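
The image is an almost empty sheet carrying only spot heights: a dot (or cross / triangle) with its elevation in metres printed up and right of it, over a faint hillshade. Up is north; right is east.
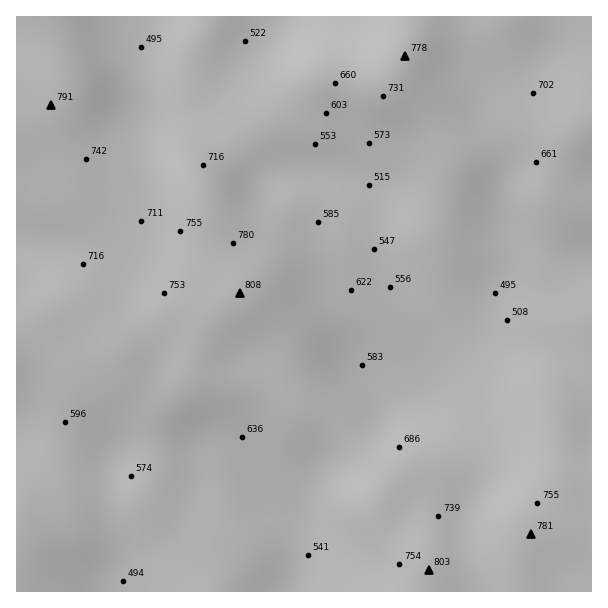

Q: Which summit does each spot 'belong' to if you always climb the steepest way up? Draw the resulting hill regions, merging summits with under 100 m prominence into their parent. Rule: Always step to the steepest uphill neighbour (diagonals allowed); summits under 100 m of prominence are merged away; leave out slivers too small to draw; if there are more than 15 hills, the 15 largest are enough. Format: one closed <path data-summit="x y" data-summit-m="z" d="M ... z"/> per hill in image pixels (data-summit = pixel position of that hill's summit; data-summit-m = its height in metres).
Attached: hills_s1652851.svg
<path data-summit="240 293" data-summit-m="808" d="M275 16l-259 1 0 417 25 14 51 10 14 9 3 42 11 40 1 29 7 14 162 0 5-13 5-22 0-14-6-19 0-11 2-10 10-17 68-70 19-24 50-30 37-31 8-14 0-5-9 6-14 0-24-10-27-20-17-18-15-27-2-43-2-8-7-6-29-12-37-8-7-5-18-38-24-33-9-19 0-12 5-9 20-27z"/><path data-summit="405 56" data-summit-m="778" d="M591 16l-315 0-24 34-5 9 0 12 9 19 24 33 15 33 5 7 9 5 21 2 26 8 15 8 7 6 2 8 2 43 15 27 17 18 27 20 17 8 21 2 9-7 6-17 4-4 17 4 25-2 8-3 27-19 17-9z"/><path data-summit="429 570" data-summit-m="803" d="M489 312l-2 9-7 10-43 36-44 25-19 24-68 70-10 17-2 10 0 11 6 19 0 14-5 22-5 9 1 4 301-1 0-217-16-13-22-13-21-8-17-3-18-7-8-9z"/><path data-summit="17 591" data-summit-m="691" d="M18 434l-2 1 0 156 110 1-5-14-1-29-12-49-2-33-14-9-51-10z"/>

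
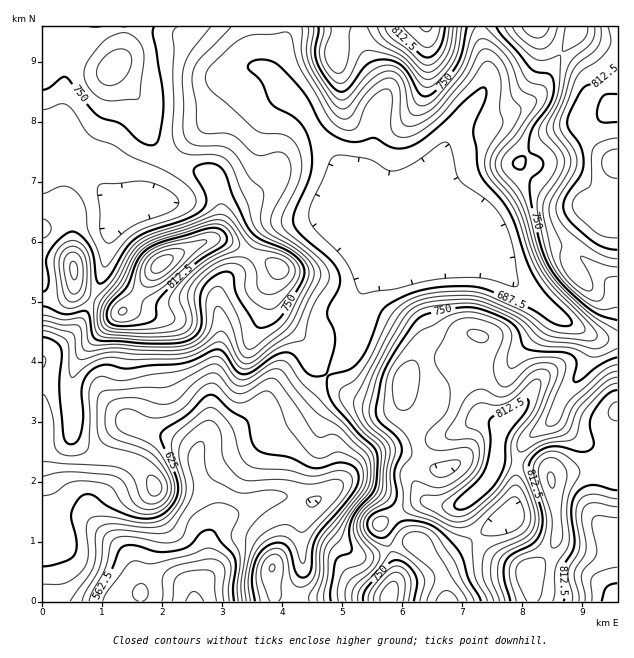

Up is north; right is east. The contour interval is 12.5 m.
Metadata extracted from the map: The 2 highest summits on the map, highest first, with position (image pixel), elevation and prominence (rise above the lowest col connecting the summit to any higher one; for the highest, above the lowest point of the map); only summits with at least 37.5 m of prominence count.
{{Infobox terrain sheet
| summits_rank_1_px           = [161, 264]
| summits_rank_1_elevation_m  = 870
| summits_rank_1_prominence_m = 360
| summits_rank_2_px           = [551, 480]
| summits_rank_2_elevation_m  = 851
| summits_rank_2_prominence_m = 150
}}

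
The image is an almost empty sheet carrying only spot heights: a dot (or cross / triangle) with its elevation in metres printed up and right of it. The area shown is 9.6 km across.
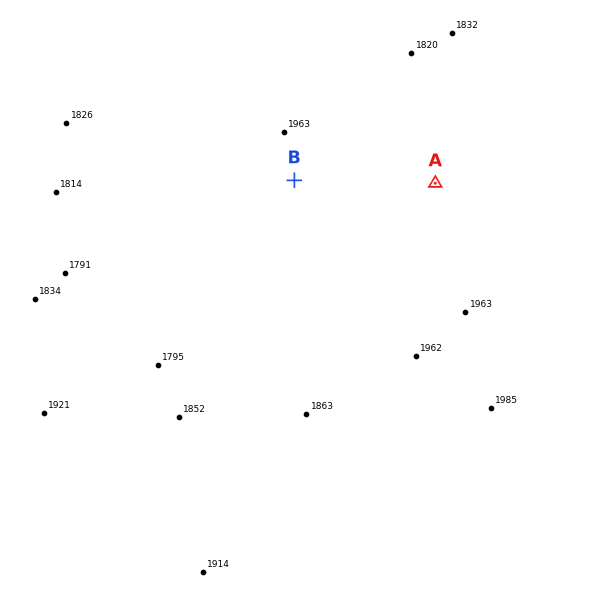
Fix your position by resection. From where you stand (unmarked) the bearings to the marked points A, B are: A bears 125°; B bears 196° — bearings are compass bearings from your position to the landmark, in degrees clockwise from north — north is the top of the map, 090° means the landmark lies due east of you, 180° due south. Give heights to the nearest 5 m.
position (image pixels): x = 317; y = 101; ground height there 1895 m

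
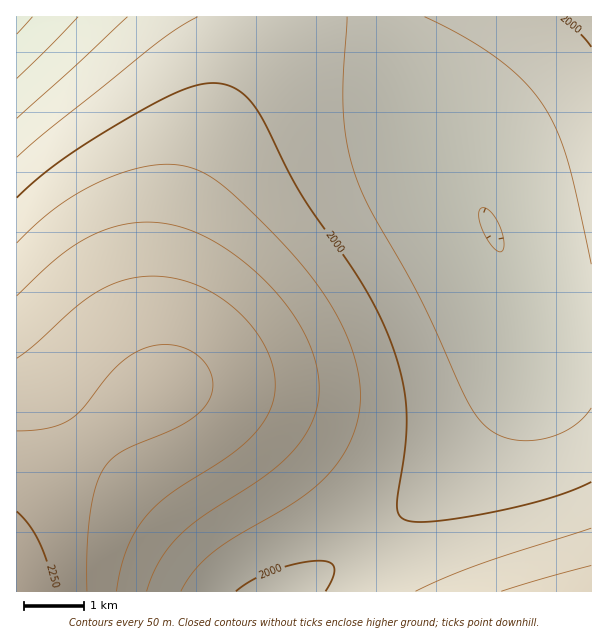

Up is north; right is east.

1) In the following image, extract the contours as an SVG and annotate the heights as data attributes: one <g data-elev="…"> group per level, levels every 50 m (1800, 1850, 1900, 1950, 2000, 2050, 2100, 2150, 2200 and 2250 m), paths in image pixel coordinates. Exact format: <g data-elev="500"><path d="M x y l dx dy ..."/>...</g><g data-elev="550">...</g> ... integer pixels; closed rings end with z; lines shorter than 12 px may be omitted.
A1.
<g data-elev="1800"><path d="M32 17l-15 17"/></g><g data-elev="1850"><path d="M78 17l-61 61"/></g><g data-elev="1900"><path d="M498 251l-9-9-7-14-3-13 0-5 3-2 4 0 6 5 9 17 3 16-2 5z"/><path d="M127 17l-110 101"/></g><g data-elev="1950"><path d="M591 408l-10 12-15 11-18 7-20 3-16-2-16-5-13-10-10-13-12-23-38-83-54-98-16-37-7-30-3-32 0-31 4-60"/><path d="M198 17l-21 11-22 17-108 86-30 26"/><path d="M425 17l39 20 34 22 24 21 20 24 14 24 11 30 9 34 15 72"/></g><g data-elev="2000"><path d="M236 591l18-12 20-9 25-7 21-2 10 2 4 6-1 9-7 13"/><path d="M591 482l-21 9-26 9-68 15-54 7-14-1-8-5-3-6 0-9 8-55 1-36-4-33-12-38-13-28-16-29-64-94-38-75-12-15-13-10-13-4-17 0-18 5-24 10-45 25-45 29-30 22-25 23"/><path d="M559 17l19 15 13 15"/></g><g data-elev="2050"><path d="M181 591l12-19 17-18 22-15 52-30 22-15 21-19 16-20 7-14 6-15 3-15 1-15-1-16-3-17-12-34-12-23-15-22-18-23-23-25-54-51-18-12-16-6-18-3-21 2-23 5-24 10-22 11-23 15-19 16-21 20"/><path d="M591 528l-111 36-34 13-30 14"/></g><g data-elev="2100"><path d="M147 591l5-15 7-15 9-13 12-13 23-19 69-45 18-16 14-18 11-21 4-23-2-25-8-26-11-21-14-19-17-19-19-18-21-16-21-12-21-9-20-4-18-2-19 2-18 4-18 7-17 10-16 12-42 39"/><path d="M591 565l-90 26"/></g><g data-elev="2150"><path d="M116 591l5-22 6-21 9-18 11-15 24-22 67-44 15-14 12-15 7-15 3-16-1-18-6-18-8-15-11-15-14-14-16-12-16-9-17-7-18-4-18-1-15 2-13 3-27 12-20 14-39 37-19 14"/></g><g data-elev="2200"><path d="M87 591l0-39 3-34 5-27 7-20 8-10 11-9 55-24 23-15 8-9 5-11 1-12-3-10-10-14-15-9-18-3-20 2-15 7-14 11-12 13-23 30-14 12-10 5-12 3-30 3"/></g><g data-elev="2250"><path d="M55 591l-8-28-8-21-10-17-12-14"/></g>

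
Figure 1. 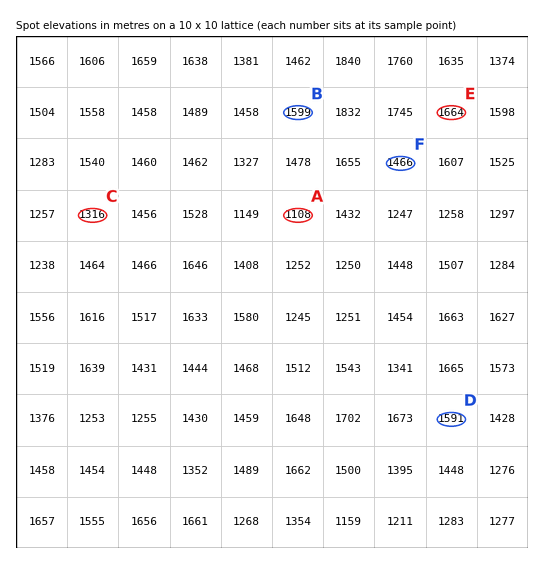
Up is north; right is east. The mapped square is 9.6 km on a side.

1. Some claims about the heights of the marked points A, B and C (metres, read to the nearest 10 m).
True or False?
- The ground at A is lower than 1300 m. True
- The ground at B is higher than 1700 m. False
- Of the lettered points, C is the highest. False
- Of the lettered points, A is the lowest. True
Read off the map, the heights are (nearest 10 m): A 1110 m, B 1600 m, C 1320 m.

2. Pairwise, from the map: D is lower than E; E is higher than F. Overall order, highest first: E D F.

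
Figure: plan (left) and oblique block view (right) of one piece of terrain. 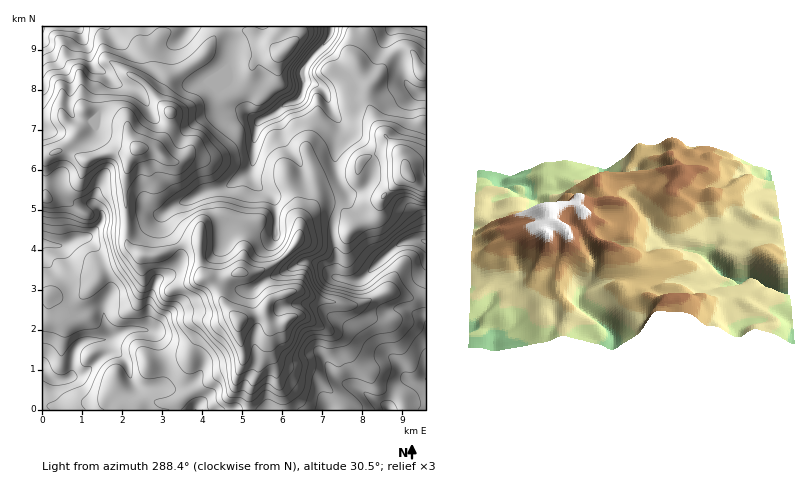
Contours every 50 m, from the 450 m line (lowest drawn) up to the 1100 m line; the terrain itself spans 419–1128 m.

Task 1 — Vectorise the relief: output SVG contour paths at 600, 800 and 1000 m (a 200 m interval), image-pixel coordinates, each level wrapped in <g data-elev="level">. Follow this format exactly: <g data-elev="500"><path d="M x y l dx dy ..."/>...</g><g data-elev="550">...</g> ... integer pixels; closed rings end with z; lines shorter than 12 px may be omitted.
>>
<g data-elev="600"><path d="M362 410l1-4-3-4-16-14-2-4 0-2 6-3 6-1 16 5 4-1 6-12-6-12 2-10 6-4 14-2 4-3 14-15-1-12 13-5"/><path d="M42 304l4 4 4 1 10-6 3-5-2-6-5-5-6-1-8 2"/><path d="M426 289l-8-4-4-4-2-5-1-16-1-3-4-1-8 2-28 24-8 4-6 0-18-4-4-2-2-4 2-2 12 2 9-2 19-23 35-27 13-7 4-1"/><path d="M42 223l12 3 16-1 14 3 14 0 2 20-2 3-10 2-4 5-4 18 0 22 4 1 6-1 18-15 4-1 5 4 2 4 0 24 1 3 4 2 12 0 14-3 11 6 4 6 0 8-5 4-6 1-16-2-4 2-3 3-2 6 4 14-1 14-2 0-7-10-5-4-6 1-6 5-4 8-4 20 1 8 5 4"/><path d="M426 101l-8-1-4-2-8-10-2-6 2-2 10 6 10 1"/><path d="M426 49l-10-7-10-2-8 1-12 6-4 1-4-4-3-12-4-6"/><path d="M111 27l-3 3-8-1-2 2-4 6-1 11-3 4-18-1-10-6-6 15-8 3-6 4"/><path d="M350 26l-2 2-5 10-9 14-12 10-6 8 1 6 8 8 4 6 2 6-1 6-4-1-6-7-5 0-9 14-6 3-10 3-10 7-14 6-5 5-5 10-2 1-6-23 0-4 2-3 14-4 16-12 10-7 2-4-2-12 1-4 25-32 2-12"/></g><g data-elev="800"><path d="M42 202l8 1 2-3-4-9-4-1-2 2"/><path d="M42 174l4 2 12-8 7 0 4 3 3 15 2 4 6 1 6-3 8-11 5-5 5-3 5 0 7 47 0 28 4 12 14 22 8 8 4-1 6-7 4-3 4 0 3 1 0 4-3 10 1 8 5 3 10 1 4 2 4 8-1 8 2 4 15 11 16 17 3 8 1 10 4 10 3 14 3 3 10 1 8 4 2 0 16-12 14 6 8-1 8-11 4-7 2-11-3-12 7-14 8-5 18 0 2-5-7-12 1-4 4-2 18-2 8-4-2-4-9-4-25-7-7-7-5-16-4-2-9-2 0-2 3-2 16-6 4-4 2-4-2-36-2-7-2-3-20-3-10 8-4 5-2 6 0 20-2 4-2 1-4-5 0-20-3-6-5-2-18 0-20-6-10 0-38 12-14 8-4 0-4-2-3-6 1-3 15-13 27-19 18-7 7-8 1-6-2-6-16-18-15-8-1-4 1-12-3-4-12-8-14-5-23-19-7-2-3 2 2 2 11 7 5 5 4 10-1 8-2-1-10-6-8-3-34-2-12-9-12 11-8-7-9 15-2 10 0 6 6 10 0 4-5 3-10 3"/><path d="M356 174l4-1 12-17-8-1-6 3-3 6z"/><path d="M426 140l-26-6-12-8-6 0-5 2-2 6 1 12-1 8 5 9 1 15-10 22 3 6 6 5 4-2 10-13 6-2 8-1 18 7"/></g><g data-elev="1000"><path d="M241 364l3 1 4-3 6-18 10 7 6 1 18-12 6-14 11-8-1-6-11-6-2-2 3-4 10-6 1-4-3-5-4-1-26 2-6 3-10 9-8 0-10-4-3-4 1-2 18-8 9-8 1-4-10-2-12-6-22 9-20-2-6 7 0 8 3 2 9 4 5 4 6 20 2 12 13 18z"/><path d="M133 154l11 0 4-4 0-4-8-4-8 0-2 6z"/></g>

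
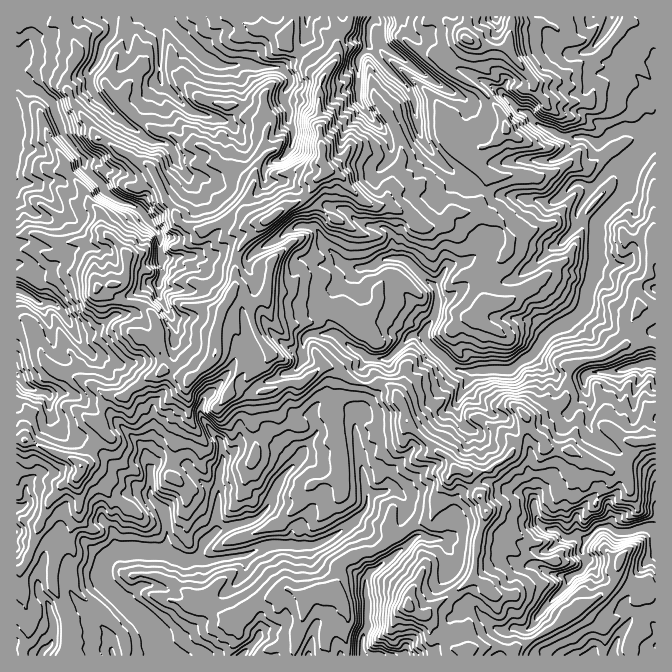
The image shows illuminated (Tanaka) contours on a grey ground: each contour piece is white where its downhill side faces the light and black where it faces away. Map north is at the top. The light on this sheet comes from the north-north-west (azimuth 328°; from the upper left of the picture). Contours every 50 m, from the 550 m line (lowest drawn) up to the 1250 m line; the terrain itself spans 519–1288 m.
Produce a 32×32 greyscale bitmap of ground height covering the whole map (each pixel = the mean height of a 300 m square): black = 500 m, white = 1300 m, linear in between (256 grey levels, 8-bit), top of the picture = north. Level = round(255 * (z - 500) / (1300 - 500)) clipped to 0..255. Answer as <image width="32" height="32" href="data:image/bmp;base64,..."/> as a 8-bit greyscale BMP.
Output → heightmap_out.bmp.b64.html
<image width="32" height="32" href="data:image/bmp;base64,Qk02CAAAAAAAADYEAAAoAAAAIAAAACAAAAABAAgAAAAAAAAEAAATCwAAEwsAAAABAAAAAAAAAAAAAAEBAQACAgIAAwMDAAQEBAAFBQUABgYGAAcHBwAICAgACQkJAAoKCgALCwsADAwMAA0NDQAODg4ADw8PABAQEAAREREAEhISABMTEwAUFBQAFRUVABYWFgAXFxcAGBgYABkZGQAaGhoAGxsbABwcHAAdHR0AHh4eAB8fHwAgICAAISEhACIiIgAjIyMAJCQkACUlJQAmJiYAJycnACgoKAApKSkAKioqACsrKwAsLCwALS0tAC4uLgAvLy8AMDAwADExMQAyMjIAMzMzADQ0NAA1NTUANjY2ADc3NwA4ODgAOTk5ADo6OgA7OzsAPDw8AD09PQA+Pj4APz8/AEBAQABBQUEAQkJCAENDQwBEREQARUVFAEZGRgBHR0cASEhIAElJSQBKSkoAS0tLAExMTABNTU0ATk5OAE9PTwBQUFAAUVFRAFJSUgBTU1MAVFRUAFVVVQBWVlYAV1dXAFhYWABZWVkAWlpaAFtbWwBcXFwAXV1dAF5eXgBfX18AYGBgAGFhYQBiYmIAY2NjAGRkZABlZWUAZmZmAGdnZwBoaGgAaWlpAGpqagBra2sAbGxsAG1tbQBubm4Ab29vAHBwcABxcXEAcnJyAHNzcwB0dHQAdXV1AHZ2dgB3d3cAeHh4AHl5eQB6enoAe3t7AHx8fAB9fX0Afn5+AH9/fwCAgIAAgYGBAIKCggCDg4MAhISEAIWFhQCGhoYAh4eHAIiIiACJiYkAioqKAIuLiwCMjIwAjY2NAI6OjgCPj48AkJCQAJGRkQCSkpIAk5OTAJSUlACVlZUAlpaWAJeXlwCYmJgAmZmZAJqamgCbm5sAnJycAJ2dnQCenp4An5+fAKCgoAChoaEAoqKiAKOjowCkpKQApaWlAKampgCnp6cAqKioAKmpqQCqqqoAq6urAKysrACtra0Arq6uAK+vrwCwsLAAsbGxALKysgCzs7MAtLS0ALW1tQC2trYAt7e3ALi4uAC5ubkAurq6ALu7uwC8vLwAvb29AL6+vgC/v78AwMDAAMHBwQDCwsIAw8PDAMTExADFxcUAxsbGAMfHxwDIyMgAycnJAMrKygDLy8sAzMzMAM3NzQDOzs4Az8/PANDQ0ADR0dEA0tLSANPT0wDU1NQA1dXVANbW1gDX19cA2NjYANnZ2QDa2toA29vbANzc3ADd3d0A3t7eAN/f3wDg4OAA4eHhAOLi4gDj4+MA5OTkAOXl5QDm5uYA5+fnAOjo6ADp6ekA6urqAOvr6wDs7OwA7e3tAO7u7gDv7+8A8PDwAPHx8QDy8vIA8/PzAPT09AD19fUA9vb2APf39wD4+PgA+fn5APr6+gD7+/sA/Pz8AP39/QD+/v4A////ACQWNi4aIAwJFSU7M0ZaU19RH0lTgpehj4BxVD8rJzAsNSI1LCMaCBAnPlNPQlllZmUncYyglpN9bVpkaFBDMjU+KTcsHQkVMEFKS1VbZXRwbitrt6uYiI2Nc0dpb1I8P0E4NyAJGCU0ODw8O1Voa3RmLmScmImao457WjNXYE1ITD88HwkaHxoQFSEhOEZBVmNGRXOTeIyOdmVWQyRWXidGR0cqEwsNDRoRJSMdICEsTVxdVG5shJB1aE81G0hKIkVaUUwsMTgdMhwbKDtAPj0sQWFjbnR/m3xdMTAqGR0UOmZiZUpUNCNKMjBBKkZRV1M4Vlh1go6uhFhaZV9OWkRJZISAZ00uUFg9NlpBPV1fYEBIV3Shp6N/aGx9gHyATWBpi5xzXzpRUU87al47SFxgSl5wibCzpqCHhYqTjoZeioV/hIZuSVplZkZiZlFHXl9UcImem36BoZqgl4d9iYiEZ22KkXdsdIhodm9uZ15hXVt1o4xwX3iNpo95dIF6fGtWcIOVoIiUqY6tko18aGdhX4Gec1NMZIuafG9jb2RvOlBqiJSlsbXUp7S1qZ6VdXd5ioppRyc8R1hcZE5XTExIcHNzc4isy9Hfw8XEn4uSe15Wb1MkHhYUGjVeUUMuI1lnZ117o76+vdvYy8yfe3lcY15CKDtLUlYmGDlDVFxOYVdNZouxv7Cw09vPvqN+anN4ZkcnVmxyYzwWDR47WVVENE+SramwkLbG39PMnYF2dnFtW0JFa3VtVT8iDDRUXTtWca7LvId1mafL0c+hhXFmaG5kQklga2RjXD4OHUZOVmZ5oLG9j1yClbjAzaGAbVtSU0dOTV9salJSShYSLUxhcXqJobGHW4qcscSrrItqdXdgX3JqamdwYz0yGxU7T1hbYniYdkRtn6y4096jhZCfinyJkYR2b25jUSwVEzVFN0lXb103R4mJhJu+0N7DsKi2qJaDfHpyX0UvJhYOEy8iOFRPKGN6iGtyg6OiudrXzp+VjH5vam5hV0sfERQJJCFAURxAbIltXnmDi42XzO/Fj4GBbWFxc2RWRz0pEQcUFjgnOm5uUk9seXBshWmf47WWdnVVc319d2xNJxoSEAcVLxtfUjdHUVhMTGN7VJXHi2doXlN4dHeGTzA6JhYOCRcYM0YrQzcyMEpZXW5DeZ1oSXBJVm5odl1Jd19CLx8VCx5GJTs/KRs8OzY7XTppkFNMUTNPVnRxYIh6WD8yJBwPJD0lJy8vHikUFBwrN2eHUjcnMlmBhYeJjF1LOy4mHxAiOTUVIiMXEBUvOUdgVWleGyNceYyuo6FvTkMzLyskIyo2KhMVDwwVKztNVFxKXmEeKmN8kKiMi2lPSDQhMSs="/>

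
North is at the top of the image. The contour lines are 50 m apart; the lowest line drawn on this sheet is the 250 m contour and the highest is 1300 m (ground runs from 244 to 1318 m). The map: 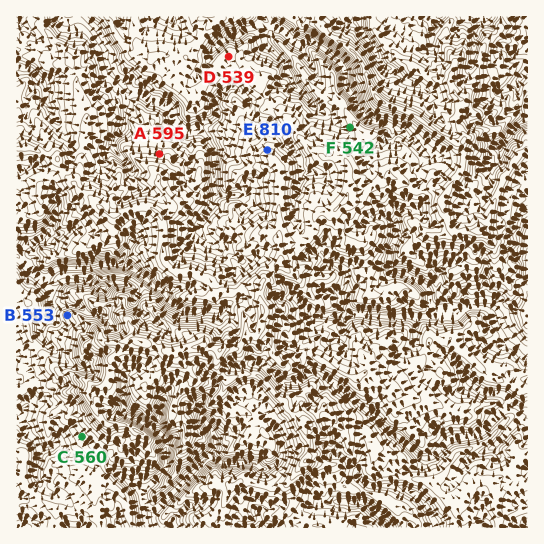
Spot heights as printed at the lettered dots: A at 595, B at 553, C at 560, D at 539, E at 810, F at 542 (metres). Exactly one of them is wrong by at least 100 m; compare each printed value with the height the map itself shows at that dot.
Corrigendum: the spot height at F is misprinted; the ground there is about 717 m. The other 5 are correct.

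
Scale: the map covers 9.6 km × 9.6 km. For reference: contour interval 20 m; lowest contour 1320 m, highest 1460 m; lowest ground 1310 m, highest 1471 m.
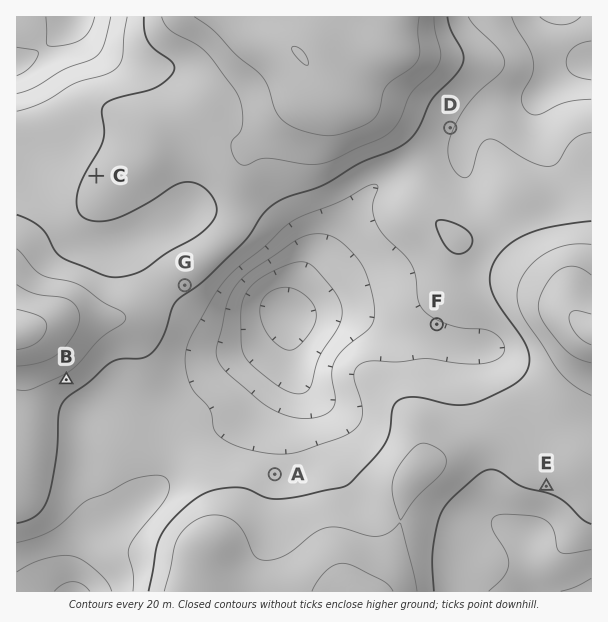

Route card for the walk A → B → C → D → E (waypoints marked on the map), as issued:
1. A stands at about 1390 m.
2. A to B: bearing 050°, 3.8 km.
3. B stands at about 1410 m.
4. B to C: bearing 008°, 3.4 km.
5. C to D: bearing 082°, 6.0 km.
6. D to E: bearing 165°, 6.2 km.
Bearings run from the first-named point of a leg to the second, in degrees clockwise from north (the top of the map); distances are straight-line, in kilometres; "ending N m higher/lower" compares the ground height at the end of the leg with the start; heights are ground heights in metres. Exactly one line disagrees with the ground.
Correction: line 2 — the bearing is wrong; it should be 294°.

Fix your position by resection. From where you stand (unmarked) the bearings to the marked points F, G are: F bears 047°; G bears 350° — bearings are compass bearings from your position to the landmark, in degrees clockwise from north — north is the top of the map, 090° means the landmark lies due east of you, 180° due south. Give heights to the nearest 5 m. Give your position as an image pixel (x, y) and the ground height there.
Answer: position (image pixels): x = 226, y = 521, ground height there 1425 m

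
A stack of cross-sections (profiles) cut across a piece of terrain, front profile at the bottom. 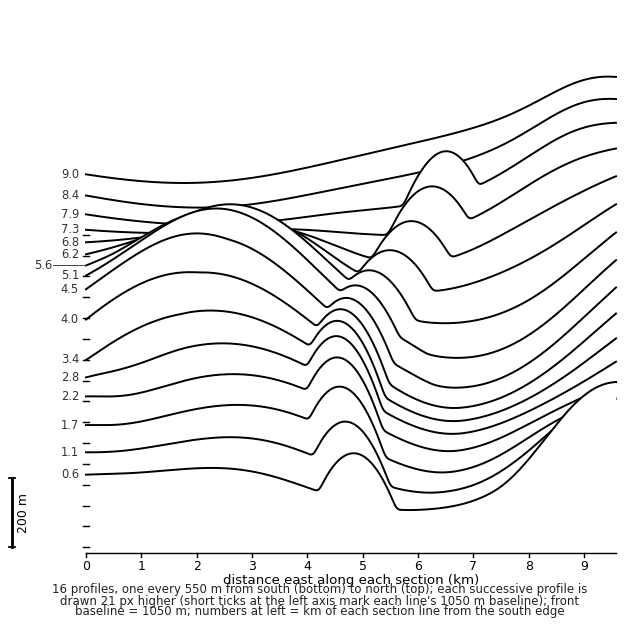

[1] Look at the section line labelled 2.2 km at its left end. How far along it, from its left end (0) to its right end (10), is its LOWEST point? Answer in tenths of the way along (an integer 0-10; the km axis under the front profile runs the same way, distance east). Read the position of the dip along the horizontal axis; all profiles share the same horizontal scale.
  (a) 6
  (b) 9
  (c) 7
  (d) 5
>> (c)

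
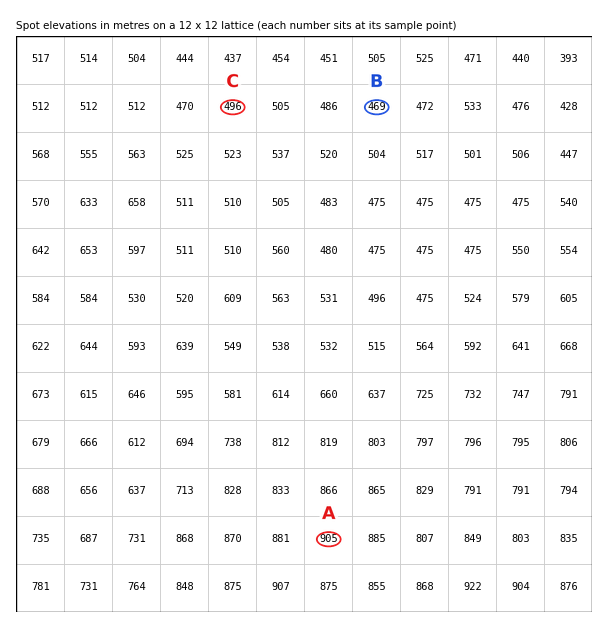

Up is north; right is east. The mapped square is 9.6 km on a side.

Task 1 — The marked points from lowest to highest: B C A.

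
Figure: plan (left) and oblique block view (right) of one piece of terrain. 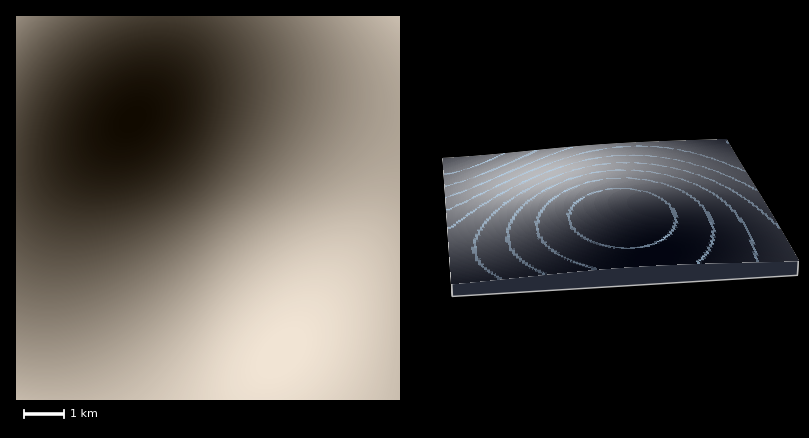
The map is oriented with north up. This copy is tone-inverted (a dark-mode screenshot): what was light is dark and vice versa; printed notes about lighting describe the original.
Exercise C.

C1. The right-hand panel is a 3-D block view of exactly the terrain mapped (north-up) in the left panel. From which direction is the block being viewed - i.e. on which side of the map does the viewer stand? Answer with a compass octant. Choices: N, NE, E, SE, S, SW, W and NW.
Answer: S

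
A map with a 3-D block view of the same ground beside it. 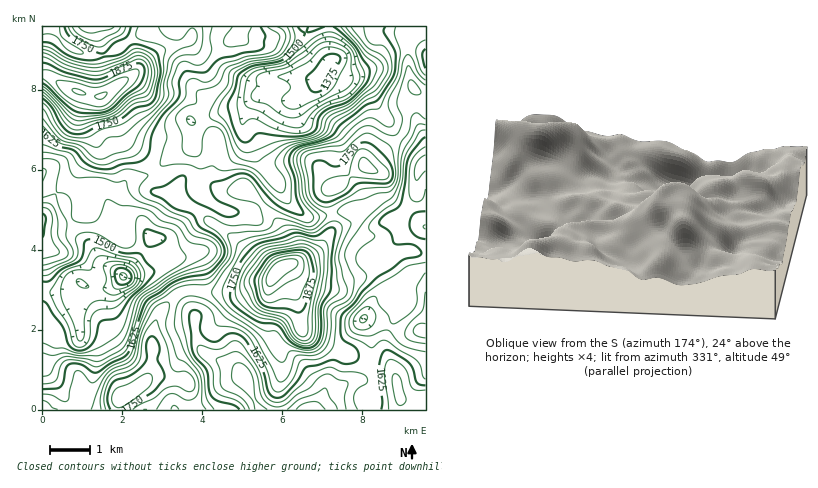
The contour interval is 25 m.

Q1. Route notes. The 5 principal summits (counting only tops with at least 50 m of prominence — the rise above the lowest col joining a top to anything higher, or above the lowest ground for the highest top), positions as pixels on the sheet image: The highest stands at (276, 272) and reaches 1974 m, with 631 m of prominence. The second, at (102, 96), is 1953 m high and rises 352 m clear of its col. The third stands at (366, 166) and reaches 1808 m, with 103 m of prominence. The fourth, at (124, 398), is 1797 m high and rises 110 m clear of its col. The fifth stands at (398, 386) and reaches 1680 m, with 72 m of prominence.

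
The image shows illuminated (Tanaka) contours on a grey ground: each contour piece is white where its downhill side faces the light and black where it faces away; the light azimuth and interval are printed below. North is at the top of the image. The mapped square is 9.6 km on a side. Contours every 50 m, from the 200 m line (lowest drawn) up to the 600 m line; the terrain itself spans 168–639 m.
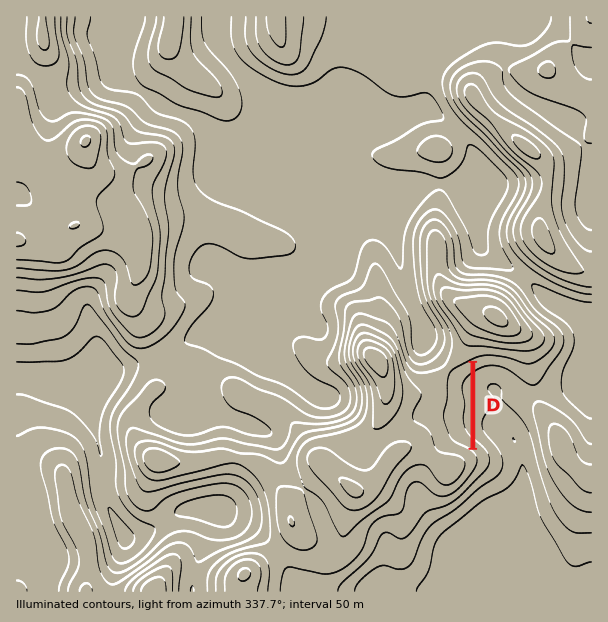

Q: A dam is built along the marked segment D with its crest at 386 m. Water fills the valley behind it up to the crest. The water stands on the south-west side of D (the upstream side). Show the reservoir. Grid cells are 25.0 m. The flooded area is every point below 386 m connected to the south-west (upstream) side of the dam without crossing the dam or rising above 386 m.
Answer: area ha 37.5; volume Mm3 9.33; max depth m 58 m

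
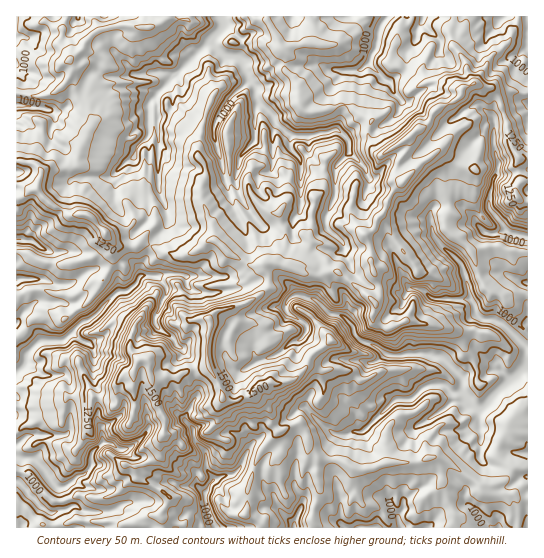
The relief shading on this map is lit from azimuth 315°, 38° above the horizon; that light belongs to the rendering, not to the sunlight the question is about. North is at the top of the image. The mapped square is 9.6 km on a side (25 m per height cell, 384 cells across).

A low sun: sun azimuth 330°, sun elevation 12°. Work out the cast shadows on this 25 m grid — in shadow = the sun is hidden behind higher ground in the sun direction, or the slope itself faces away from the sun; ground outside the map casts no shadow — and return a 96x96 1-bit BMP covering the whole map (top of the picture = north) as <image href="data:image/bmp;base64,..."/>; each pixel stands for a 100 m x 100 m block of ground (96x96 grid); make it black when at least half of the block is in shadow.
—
<image width="96" height="96" href="data:image/bmp;base64,Qk2+BAAAAAAAAD4AAAAoAAAAYAAAAGAAAAABAAEAAAAAAIAEAAATCwAAEwsAAAIAAAAAAAAA////AAAAAAAAf4Ac//h8D/4cAGEAAAAJf/gcH/scAGEBAMAD/AA8e/EIAGED5/AP/An86TOAAuAF///H/AfcaQaAE8AAEH/j/ACeYB6AEYAQAB/j/AGOAD/AEAAAQe/P/AOeAH/wAAAA+bc//oe6AP/AAACAfBz//+e6AP/gAAEAfg3///+aAD/gAAMBP4D///+YcAfsAAAYn8A////8AAAEAAB4H4Of////AAAAAAA4H7+f////8AAAAAMID/8e/////AAAAADAB/+f/////gAAAAD/x//H/////8AAAAB/w8fP5////+Hh+AAAQ+fP//////B8GAAAY/PH//////h+AAAAY3vPx/////wfAAAAYzufw/////8PgAAAAxmf4//////n4cAAABuf4A/////w+eAAABs94Af/////+eAAABMd8AP/////+eAAAAMB8AAP////+GADgAMAwAAH/x///QQDwANgA+AD30H//I7AAAFwB/gB//P/+G7oBAA8D5+B////+P7wAAAADwfA////+fbwAAAADwHgfB//8fD//gABjwD8GP///OF//4JHjwA8Af//9Mc/+4Puz0AcA///4A49/AP8xwCCB7n/AD8cfwHgZ/hGBxxgAH+AP4DgA/9+Px4AHP/AH8DgA//8f58wPf/AB+BwAH/x/8+T/OExg/AwAA///8+H/GEQAf4wAAP/7gfP+UAAAf8QPwH/zgf/+AAAAP8AAAA/3g//+AH+8H/x4AB/2B//OAP8+H///wD4AA/IeAf8Pj//94DAAAdAeAUADz//+YAAAAEAOAAAAD+b+AAAAAIAcAAGgP+AOAAAAAAB8AAf//mAGAAAMAQD8AB+f/AACAAAABwH4AH8fnAAAAAABDwPAE/4/gAgAAAAiB//Af/8/gIAAAAAYA//D///fgEAAAAw4A//H3//mAAAAAA44Af/Bv//AAAAAAA88Af/n//4AAAAAAAc8AP///9wAAAAAAAI8YP/88IwAAAAAAAIcMP/48AHAAAgAAAIMMH/48EPAAAgAAAMEMB/4eEH+MAgAMAMEAB/4eBH/+AgAM8MGBg/4eDgAHggBMcIOBwP4OMAAHwgBOAAPA7H4OMAAD4gAOAAHA9j4eAAAB4gBPEADgP58eAAAB8gDPkABgH+cMAAAA+AHHkD5gB+fMAAAB2AHDkP/gA/PsAAAA6AHDgf/xAP38ACAAOAHDg//xwHx+AAAA2ADngP/B4D/+ADgA+AD3gH+AcD/+B/wAeADzggCAMB/8D/wAfAB7GAAAAAf8H/wAPgB5AAAABgH8cBwAfwA8AAAAAwD+QAQA/4AeAAAAAYD+AAIAf+AGGAAAAAABAAvHn/AAOABgcAAIAAnH//wAMAP8MAAMAAhAf/xAAG/+AAAOEAAAv/5DAf/+AAAHwACBv//vwD/+ACAD4AAAD//+wH//ACAB8AAAB//OAAAPAAAg8AAAD//AAAAfAAAAd4AAH//DgAAPgAAAc8AAD//BwAADgwAAMAIAAPeCgAADgwAAAAIAAAACAAADgQAAA="/>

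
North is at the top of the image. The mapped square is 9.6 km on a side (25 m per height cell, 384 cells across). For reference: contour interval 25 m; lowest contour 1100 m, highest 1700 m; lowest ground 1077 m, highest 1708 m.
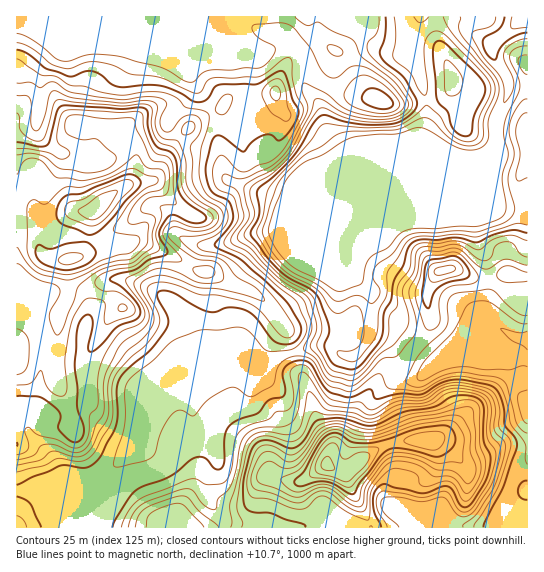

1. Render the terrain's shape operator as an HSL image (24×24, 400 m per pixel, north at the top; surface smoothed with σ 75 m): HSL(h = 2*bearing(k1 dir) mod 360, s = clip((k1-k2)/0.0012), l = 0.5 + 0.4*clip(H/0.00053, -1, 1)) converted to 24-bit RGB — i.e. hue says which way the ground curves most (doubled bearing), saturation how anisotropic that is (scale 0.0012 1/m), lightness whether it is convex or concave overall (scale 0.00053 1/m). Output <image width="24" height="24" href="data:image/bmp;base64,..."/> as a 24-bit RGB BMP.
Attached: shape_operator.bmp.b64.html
<image width="24" height="24" href="data:image/bmp;base64,Qk32BgAAAAAAADYAAAAoAAAAGAAAABgAAAABABgAAAAAAMAGAAATCwAAEwsAAAAAAAAAAAAAsn6Hc16MgnKEdXqANG+MipzDwqTSoMO1daq6ah+BvHM8h4tLfV44bJkucUhJczUVcP9dSR2DkkU2hGhHuQ8CgtEAJ11cg3JhloZTdWF7gH9/eXCEXZuXKJtMVJxFzoaApzyKMDam7UWuwk5GuVGx5tRVIRIbx/+SguEOLwcq1GogX6kgGbWk+vTOD1piXFvAeoQyTno1YlorVJs0VJFta4V1aHhabH1GrYVbJi5OWTGo8tnaYLb7+Kz/0sz/zef+2l5oCFJhjiwv20FHIOPd9PPXOmOyEoR7n8Dgki2c0opjOONpN3hwZ3tuempudIxskZlyRjRzJ5el5vLZOVmxFRR3+N7TNZri/cz/pjD/S0nXqOjLa9mqas9e2YDhFz6cnzaXiGnX1u/q04HEOZOQUWZ/aHqDlZyFfGR6VnuNJMqYr9pRbSQ9F0pM0/rJn4TcKj6Gznbv29L55NX23bXj0rN8IGlJJyCPgFFXbmZIls5YymZkTJvIQEB7c4F/g5Rua2eIfJKEUIdVhHVHa0SJjNVFANELqV4vGioMTapJdcKktDiE4GuB89jeYmPHJhhRWJaHcJO6asWY0NGGdjNMPVJnf4B/f4B9cYB2dYlsioNrSXlYbS1e0/3AH567NzKH7naWFXULGjEFHY5swubB2YSZ+zSqkyKYf7WxRMSjpEhzvY9quU95M2pZR35ZfYB/f4B/foB9gH57anZ/G9fV5vjTKiFkEycq2TBG3X2yyolLAzAIWnMGYkgXhUIrsalxtIGnszqIPbRnyVt/o3NeoWeBQoxyTnhjdn9uf4B0fnJ0kURgzNEZUKAAQhAhjIVHB0s30mxD3oObsm9NN3RHbnxddoxtnalTn0hixlCRr8hEM0F76HGMdcttUK3bTEWkhmNwhIxnblRrhFV60/HYxrbYHS+7nHa4GiZzw8lxgTJa7OC4S2mpYn9/dkZKyG04gHN2SpZ+4YKCLF6Hl+LW1fbvZA13bS5MlHlKgGJGiEdpmPTLkNfRu6bQKSaghWa6PiKZsz1nuFOl5fCUYTxQaVJLUk6Rk8eocy8+cl8juL4SLH8QUnQBSCgAMxQegEOAo4vbhOzulenyquTOVa7CpjBachM9VWQ6mDhwNqisiVfG/7q6MJjLV8/zdF3VdrHQRSHEvNDx4Nf0zKbwilLc0dmeK4iwh/n/bOb1wqDjiqbDf7leMg4eYiclgHJwanV/S7CkUk6pM0yi0Pvu69L5SQm8q8c5eb1EJnLGdZhTfHMuqXQcO8zR68LtTf+rLwQINiUAQGgAI0kBbFEYXChfgH9/gH9/foB/W4NdKWtZW/OZQq5E0KZpbROrx7Xhr4HRNrm5kkSx0Gva8b7RL60qEmsk/1eUHQDQzu392NL5kYbcOGq7Lk5rf3+Af3+Af4B/f39/aoJtXXssXWEeXWUXTVggMEEV054WUo+qN3aIftK5rYXk/8zyrTPQNYsaS/+eTIk4mDlM0TAylzIrIlZofH+Af39/f4CAf3+Af4B/f39/f4B/f4B/f4B/SDVs1M1yZ1e2XNC6SZxNH10fsHcn/rHd28X1vVu9aHRJNBYu6j4q2HU/DmIWJWA+d4B0f4B/gIB/gIB/gIB/f4B/f4B/f4B/LDqF376vfMrf1g+BdEYpd2tEQXoyweBOLcWX6VyYmUdoOSZvmbyTzYXV9s3YEFtwPI1CSndJen9vf4B3f4B9gGtrdzQdXpwVIEVe4dBaW3Ieghl61bGucZWvhZutteCGGFc+yA9325aiNTmHdJ+LjWSO9cavHXKQgTiKdSkbTEMGRFoAF1gPcCdm26ni1fXhAAhP2eS9p164FmaM1fbqoKbvlajv+NL58kD/EMKh4FLDy2m/X3yFjkt9ueii2n3yOglmtpHf08z01eT2WK7/HjKggtNz5Kl8ACcz0NySrG2kS+zPX4gxc2ocSEoVUGcfym5Eq2C5Widooc6/o4bWamTl8vXWYQ5eUZrkhaHMr+DaxefThhafaCebpL+Q29e5Fj/tvLwAc7GCRKtqejJ9vJOqjX2pXYNojYBJdz84Q39LeI02dXk5KlUx+oFgPEqqWFOGQqFQhthyfjcydBtqUk2kod2knuC3RABH2OV5sYdvcC9BZXNIdYI4f2tEf2pZgHdtgH19hH14doZ3gXVudWJGg7w6bHata3CyisCRkFYsa3lCOkR2i9WqldWLgS4hAxYyxeDPhWBIgHd5gH9/f4B/gH9/f4B/gXyChXeNfI6IgHqAZmuQZ8PGgc5scUeDjZxfh1RczJeNVHqiSWqNkslHnjgr0y+eUs+ZC2IU"/>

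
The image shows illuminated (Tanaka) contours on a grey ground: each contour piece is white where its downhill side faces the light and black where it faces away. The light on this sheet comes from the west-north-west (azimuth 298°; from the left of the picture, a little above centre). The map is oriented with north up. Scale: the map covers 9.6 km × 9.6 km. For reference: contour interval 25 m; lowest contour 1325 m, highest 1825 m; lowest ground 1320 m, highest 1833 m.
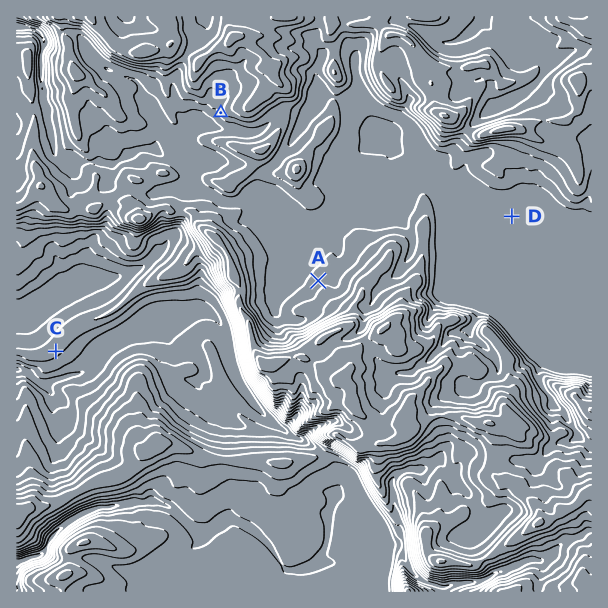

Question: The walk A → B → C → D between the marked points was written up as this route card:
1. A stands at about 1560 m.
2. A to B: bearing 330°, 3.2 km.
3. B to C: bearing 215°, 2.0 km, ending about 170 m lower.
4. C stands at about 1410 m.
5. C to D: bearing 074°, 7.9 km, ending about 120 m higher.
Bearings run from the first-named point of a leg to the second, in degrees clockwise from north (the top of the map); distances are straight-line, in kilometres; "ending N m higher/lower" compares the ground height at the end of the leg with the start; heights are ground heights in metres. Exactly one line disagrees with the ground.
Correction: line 3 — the distance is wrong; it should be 4.8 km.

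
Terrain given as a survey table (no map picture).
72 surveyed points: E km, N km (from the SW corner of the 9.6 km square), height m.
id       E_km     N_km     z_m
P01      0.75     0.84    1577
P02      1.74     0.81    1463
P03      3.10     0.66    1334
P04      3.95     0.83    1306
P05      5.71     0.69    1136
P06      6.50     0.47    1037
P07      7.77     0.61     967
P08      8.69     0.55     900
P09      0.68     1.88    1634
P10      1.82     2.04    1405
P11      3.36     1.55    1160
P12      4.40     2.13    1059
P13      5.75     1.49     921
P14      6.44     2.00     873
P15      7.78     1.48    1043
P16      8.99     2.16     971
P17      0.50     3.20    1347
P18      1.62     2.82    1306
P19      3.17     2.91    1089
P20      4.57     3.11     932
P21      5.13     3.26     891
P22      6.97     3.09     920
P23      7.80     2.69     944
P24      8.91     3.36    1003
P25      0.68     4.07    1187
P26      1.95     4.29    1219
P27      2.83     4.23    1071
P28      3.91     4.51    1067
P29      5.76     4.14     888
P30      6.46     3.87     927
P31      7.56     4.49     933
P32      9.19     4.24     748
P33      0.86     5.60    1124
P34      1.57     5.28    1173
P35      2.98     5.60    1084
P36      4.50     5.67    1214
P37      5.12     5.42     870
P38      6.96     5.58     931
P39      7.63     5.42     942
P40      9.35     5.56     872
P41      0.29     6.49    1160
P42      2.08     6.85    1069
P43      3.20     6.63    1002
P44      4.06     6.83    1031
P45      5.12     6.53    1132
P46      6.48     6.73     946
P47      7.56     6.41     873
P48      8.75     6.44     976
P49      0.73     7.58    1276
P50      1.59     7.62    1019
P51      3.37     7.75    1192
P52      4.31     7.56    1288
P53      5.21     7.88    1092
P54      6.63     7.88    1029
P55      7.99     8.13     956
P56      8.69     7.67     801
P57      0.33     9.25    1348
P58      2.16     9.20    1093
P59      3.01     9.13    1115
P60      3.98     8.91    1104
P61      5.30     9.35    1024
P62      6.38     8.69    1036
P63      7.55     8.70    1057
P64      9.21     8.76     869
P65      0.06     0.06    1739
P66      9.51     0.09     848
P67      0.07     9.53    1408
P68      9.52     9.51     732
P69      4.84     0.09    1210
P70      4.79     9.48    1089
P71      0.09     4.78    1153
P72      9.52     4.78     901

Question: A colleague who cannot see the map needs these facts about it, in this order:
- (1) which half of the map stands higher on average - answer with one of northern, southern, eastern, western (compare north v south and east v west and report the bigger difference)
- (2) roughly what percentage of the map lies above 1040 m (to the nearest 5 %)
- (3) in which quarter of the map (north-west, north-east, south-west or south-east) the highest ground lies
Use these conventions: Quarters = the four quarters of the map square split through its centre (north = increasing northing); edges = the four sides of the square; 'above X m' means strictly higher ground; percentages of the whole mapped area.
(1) On average the western half of the map is the higher ground.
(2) Ground above 1040 m makes up about 55 % of the sheet.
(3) The highest ground is in the south-west quarter.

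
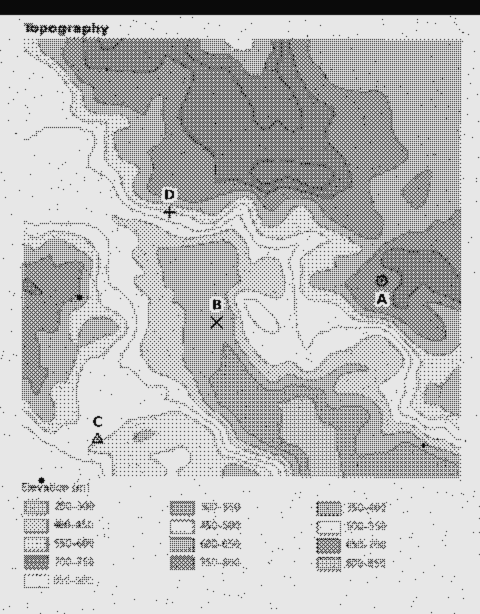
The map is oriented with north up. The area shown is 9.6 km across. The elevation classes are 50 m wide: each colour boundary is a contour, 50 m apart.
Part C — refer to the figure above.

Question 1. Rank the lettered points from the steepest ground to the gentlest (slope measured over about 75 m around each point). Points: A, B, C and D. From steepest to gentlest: D C B A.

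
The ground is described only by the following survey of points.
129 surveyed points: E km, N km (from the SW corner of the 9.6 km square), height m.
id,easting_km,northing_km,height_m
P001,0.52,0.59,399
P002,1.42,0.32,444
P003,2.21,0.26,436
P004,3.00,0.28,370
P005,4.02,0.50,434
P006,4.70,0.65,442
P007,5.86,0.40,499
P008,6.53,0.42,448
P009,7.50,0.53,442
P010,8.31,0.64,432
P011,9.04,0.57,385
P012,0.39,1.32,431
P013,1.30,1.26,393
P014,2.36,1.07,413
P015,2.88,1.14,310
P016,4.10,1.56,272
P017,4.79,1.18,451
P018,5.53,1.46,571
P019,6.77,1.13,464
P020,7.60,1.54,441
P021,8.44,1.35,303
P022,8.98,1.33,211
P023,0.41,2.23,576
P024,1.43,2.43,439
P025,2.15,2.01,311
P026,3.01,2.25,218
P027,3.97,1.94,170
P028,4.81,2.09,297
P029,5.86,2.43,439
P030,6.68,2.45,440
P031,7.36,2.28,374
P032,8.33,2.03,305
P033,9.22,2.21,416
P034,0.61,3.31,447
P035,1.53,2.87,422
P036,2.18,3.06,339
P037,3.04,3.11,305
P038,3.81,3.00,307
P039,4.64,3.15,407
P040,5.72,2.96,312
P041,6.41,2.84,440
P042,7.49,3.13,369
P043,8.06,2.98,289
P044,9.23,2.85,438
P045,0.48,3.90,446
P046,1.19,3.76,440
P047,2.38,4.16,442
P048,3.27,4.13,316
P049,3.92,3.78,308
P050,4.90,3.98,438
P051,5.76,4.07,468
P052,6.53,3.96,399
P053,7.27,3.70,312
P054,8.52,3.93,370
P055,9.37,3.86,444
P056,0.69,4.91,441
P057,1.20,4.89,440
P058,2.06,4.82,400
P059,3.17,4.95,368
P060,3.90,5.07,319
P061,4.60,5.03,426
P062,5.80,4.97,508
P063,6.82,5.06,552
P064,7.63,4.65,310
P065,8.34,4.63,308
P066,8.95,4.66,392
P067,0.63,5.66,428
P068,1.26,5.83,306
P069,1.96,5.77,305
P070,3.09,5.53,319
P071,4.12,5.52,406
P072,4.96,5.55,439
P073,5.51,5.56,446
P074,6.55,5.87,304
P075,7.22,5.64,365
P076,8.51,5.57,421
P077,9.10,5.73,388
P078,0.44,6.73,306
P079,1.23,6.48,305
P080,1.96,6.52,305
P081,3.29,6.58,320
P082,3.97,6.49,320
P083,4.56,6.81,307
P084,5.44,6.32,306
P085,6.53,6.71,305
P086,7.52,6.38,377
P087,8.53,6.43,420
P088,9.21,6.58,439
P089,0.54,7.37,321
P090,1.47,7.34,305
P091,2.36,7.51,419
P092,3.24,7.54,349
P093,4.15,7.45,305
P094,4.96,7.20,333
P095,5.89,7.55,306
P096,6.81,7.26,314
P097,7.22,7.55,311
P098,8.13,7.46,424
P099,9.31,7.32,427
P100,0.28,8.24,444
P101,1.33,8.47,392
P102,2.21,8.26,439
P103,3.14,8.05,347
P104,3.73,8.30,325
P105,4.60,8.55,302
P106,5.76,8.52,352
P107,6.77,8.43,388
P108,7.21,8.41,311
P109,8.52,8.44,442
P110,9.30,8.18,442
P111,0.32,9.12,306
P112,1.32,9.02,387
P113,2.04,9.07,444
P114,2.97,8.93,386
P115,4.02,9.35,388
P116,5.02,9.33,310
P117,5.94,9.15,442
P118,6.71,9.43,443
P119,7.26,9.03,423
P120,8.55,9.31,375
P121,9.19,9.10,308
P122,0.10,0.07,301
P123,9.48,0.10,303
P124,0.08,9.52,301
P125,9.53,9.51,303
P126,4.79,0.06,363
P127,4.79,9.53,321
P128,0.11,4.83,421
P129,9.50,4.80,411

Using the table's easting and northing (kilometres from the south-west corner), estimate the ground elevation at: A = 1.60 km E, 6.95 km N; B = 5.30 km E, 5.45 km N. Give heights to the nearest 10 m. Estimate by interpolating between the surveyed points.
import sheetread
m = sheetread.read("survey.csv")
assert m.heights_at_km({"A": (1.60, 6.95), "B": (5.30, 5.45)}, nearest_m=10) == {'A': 300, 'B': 450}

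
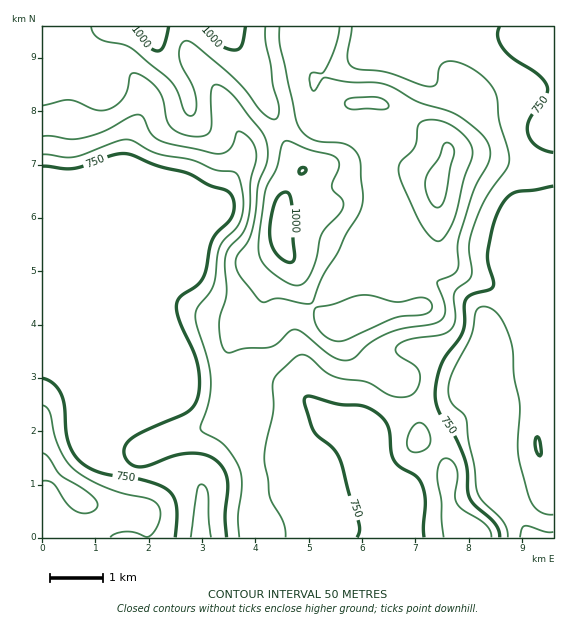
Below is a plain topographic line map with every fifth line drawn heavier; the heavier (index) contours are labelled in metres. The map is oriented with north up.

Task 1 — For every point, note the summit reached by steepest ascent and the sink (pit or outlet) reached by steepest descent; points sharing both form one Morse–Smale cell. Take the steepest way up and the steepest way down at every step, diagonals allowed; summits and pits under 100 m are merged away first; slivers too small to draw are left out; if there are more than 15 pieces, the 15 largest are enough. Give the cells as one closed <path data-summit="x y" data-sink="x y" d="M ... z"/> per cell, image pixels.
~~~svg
<path data-summit="153 27" data-sink="528 537" d="M553 26l-328 1 24 36 38 84 15 22-17 28-4 15-2 21 7 24-19 27-6 31-27 22-4 7-3 13 4 47 11 11 3 6 1 24 8 38 0 28 7 27 293-1z"/><path data-summit="153 27" data-sink="196 537" d="M224 26l-112 0-5 5-5 12-9 29 0 9-18-10-27-1-6 2 0 297 19 11 5 7 15 32 34 34 6 12 4 5 18 4 40 0 8 3 8 7 3 5 0 15-5 34 63 0 1-7-7-20 0-28-8-38-1-24-3-6-11-11-4-47 3-13 4-7 27-22 6-31 19-27-7-24 2-21 4-15 17-28-11-14-42-92z"/><path data-summit="77 497" data-sink="196 537" d="M44 370l-2 1 0 166 154 1 6-34 0-15-3-5-8-7-8-3-40 0-18-4-4-5-6-12-34-34-15-32-5-7z"/><path data-summit="153 27" data-sink="528 537" d="M111 26l-68 0-1 45 33 0 17 8 10-36z"/>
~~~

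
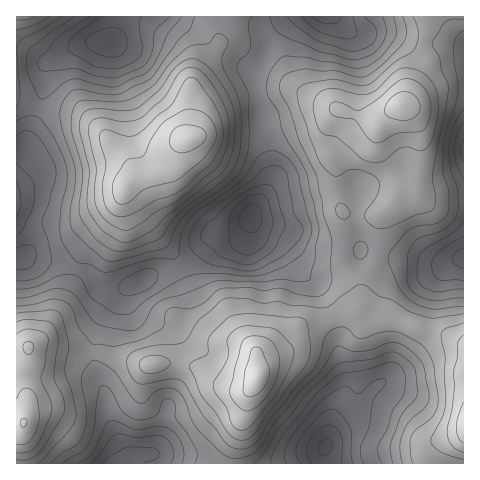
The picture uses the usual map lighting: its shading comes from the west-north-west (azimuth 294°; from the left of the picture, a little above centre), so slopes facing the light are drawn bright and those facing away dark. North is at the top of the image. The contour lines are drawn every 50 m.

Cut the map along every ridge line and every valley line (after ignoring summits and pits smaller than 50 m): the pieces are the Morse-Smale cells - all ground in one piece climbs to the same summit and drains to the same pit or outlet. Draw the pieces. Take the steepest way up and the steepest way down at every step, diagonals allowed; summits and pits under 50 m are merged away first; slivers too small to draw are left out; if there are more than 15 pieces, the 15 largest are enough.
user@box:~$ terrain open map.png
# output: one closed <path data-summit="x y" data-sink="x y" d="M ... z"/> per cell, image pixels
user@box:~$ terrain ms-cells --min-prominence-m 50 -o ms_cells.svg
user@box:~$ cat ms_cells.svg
<path data-summit="400 105" data-sink="250 217" d="M292 88l-34 6 5 33 7 24 3 24-6 17-16 25 7 5 19 4 15 6 21 12 35 2 13 4 17 3 3-12 0-23 3-5 9-9 6-11 12-2 4-4 6-43 0-8-6-17-13-13-5 1-19 14-20-5-21-7z"/><path data-summit="189 138" data-sink="112 43" d="M228 16l-113 0-3 28-14-2-15 2-33 16-4 4-1 23-6 22 37 5 21 13 32 37 3 5-2 13 7-5 17-3 13-8 10-19 12-9 2-50 7-14 21-27 1-11z"/><path data-summit="463 425" data-sink="326 447" d="M360 310l-23 6 2 7 0 30 7 32-14 31-3 22-5 13 0 12 103 1 2-12 6-8 29-11 0-89-22-11-22-4-25-11-19 0z"/><path data-summit="189 138" data-sink="250 217" d="M257 93l-27 7-19 9-8 10-6 14-11 5-9 9-12 21-11 6-17 3-13 10 20 31 30 35 8 15 13-10 18-24 16 0 10-3 7-7 23-37 4-12-3-24-7-24z"/><path data-summit="400 105" data-sink="325 17" d="M427 16l-133 0-21 18-7 20-12 19 2 17 4 3 25-5 12 2 40 19 41 12 30-23 16-31 2-8-3-14 5-20z"/><path data-summit="257 377" data-sink="115 463" d="M104 354l-12 1 7 26 7 15 0 13 3 12 18 37-2 6 108-1 14-65 6-14-5 4-9 0-17-6-28-16-11-2-37 1z"/><path data-summit="257 377" data-sink="250 217" d="M250 218l-4 6-11 9-22 1-18 24-13 12 10 22 5 16 7 11 18 18 20 6 8 4 6 7 1 5 1-3 25-12 15-15 36-11 3-3-19-29-21-19-8-12-6-7-19-8-8-6z"/><path data-summit="257 377" data-sink="326 447" d="M336 317l-34 9-23 20-21 10 0 21-11 21-13 54 0 12 90-1 0-12 5-13 3-22 14-31-7-32 0-30z"/><path data-summit="189 138" data-sink="21 257" d="M39 108l-11 31-2 12 17 18 1 19-2 14-8 19-3 24-7 11 35 6 18 7 7-18 29-33 11-31 8-11 0-7-5-9-22-26-21-16-13-5-19-1z"/><path data-summit="257 377" data-sink="144 280" d="M181 268l-22 4-32 16-23 30-11 25-1 11 12 0 42 11 43 0 15 6 24 14 11 3 11-1 8-10-2-23-14-11-20-6-18-18-7-11-5-16z"/><path data-summit="24 423" data-sink="115 463" d="M39 347l-10 1-1 12-7 14 7 25-6 31 1 33 101 1 3-6-18-37-3-12 0-13-11-26-2-14-19 0z"/><path data-summit="463 425" data-sink="463 258" d="M381 253l-3 0-5 18-8 14-7 24 18 9 19 0 25 11 22 4 21 11 1-86-19 5-13 0-15-4-26-3z"/><path data-summit="189 138" data-sink="325 17" d="M293 16l-65 1-8 19-1 11-21 27-7 14-2 49 8-4 6-14 8-10 19-9 28-8-4-19 12-19 7-20z"/><path data-summit="400 105" data-sink="463 150" d="M463 87l-24 1-37 18 13 13 6 17-3 36-4 18 5 7 13 6 32-1z"/><path data-summit="189 138" data-sink="144 280" d="M125 190l-12 28-29 33-6 15 2 4 8 3 11 13 11 3 19-2 15-6 15-9 23-5-5-9-29-35z"/>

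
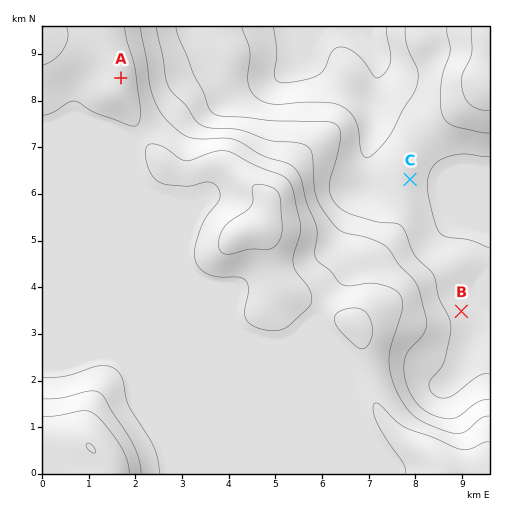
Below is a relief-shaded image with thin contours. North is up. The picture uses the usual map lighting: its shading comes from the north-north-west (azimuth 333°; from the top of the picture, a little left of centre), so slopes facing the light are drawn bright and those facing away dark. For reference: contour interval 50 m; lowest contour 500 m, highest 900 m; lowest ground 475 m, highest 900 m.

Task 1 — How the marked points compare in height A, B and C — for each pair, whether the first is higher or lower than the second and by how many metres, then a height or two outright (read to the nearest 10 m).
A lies higher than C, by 210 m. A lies higher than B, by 210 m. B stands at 580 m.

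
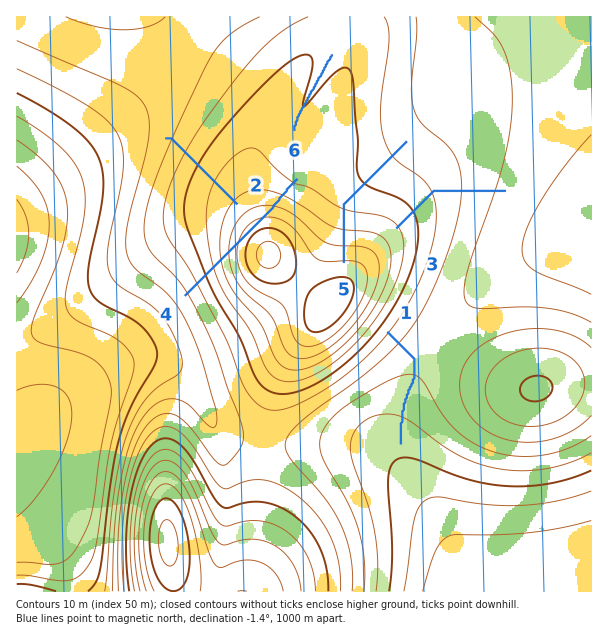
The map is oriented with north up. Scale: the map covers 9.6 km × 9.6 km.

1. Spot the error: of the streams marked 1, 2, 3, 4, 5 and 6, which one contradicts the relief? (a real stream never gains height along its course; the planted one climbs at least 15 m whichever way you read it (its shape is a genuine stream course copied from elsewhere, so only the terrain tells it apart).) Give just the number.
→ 4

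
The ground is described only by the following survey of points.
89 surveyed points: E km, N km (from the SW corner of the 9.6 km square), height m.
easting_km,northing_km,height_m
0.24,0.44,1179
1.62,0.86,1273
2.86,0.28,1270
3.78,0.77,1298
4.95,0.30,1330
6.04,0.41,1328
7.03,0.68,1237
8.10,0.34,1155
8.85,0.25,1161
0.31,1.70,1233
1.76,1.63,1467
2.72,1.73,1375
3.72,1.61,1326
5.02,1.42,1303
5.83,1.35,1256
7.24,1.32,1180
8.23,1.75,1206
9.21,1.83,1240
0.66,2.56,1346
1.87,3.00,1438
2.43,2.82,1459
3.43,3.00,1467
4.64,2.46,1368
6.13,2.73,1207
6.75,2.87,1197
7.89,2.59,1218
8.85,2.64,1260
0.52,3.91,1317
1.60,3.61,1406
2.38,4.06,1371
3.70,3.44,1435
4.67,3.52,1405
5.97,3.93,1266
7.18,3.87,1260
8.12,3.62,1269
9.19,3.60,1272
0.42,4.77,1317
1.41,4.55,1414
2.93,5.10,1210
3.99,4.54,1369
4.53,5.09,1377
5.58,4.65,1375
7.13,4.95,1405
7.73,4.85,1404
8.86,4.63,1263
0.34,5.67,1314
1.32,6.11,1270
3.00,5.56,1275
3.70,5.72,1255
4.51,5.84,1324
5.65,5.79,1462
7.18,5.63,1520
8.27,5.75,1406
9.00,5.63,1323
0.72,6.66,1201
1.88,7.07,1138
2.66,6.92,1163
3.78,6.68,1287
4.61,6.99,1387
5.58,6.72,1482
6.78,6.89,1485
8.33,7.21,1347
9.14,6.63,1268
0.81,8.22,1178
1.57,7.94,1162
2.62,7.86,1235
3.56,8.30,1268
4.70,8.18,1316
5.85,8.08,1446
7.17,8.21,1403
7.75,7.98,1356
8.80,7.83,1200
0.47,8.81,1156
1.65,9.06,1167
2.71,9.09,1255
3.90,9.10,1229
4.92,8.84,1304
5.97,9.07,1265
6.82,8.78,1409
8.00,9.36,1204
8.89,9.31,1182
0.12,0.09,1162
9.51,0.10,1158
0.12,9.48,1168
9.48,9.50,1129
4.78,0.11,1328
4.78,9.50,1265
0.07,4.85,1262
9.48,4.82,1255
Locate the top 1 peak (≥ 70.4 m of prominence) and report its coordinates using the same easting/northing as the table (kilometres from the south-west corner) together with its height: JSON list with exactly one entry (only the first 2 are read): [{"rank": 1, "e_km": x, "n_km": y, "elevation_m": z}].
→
[{"rank": 1, "e_km": 7.14, "n_km": 5.76, "elevation_m": 1532}]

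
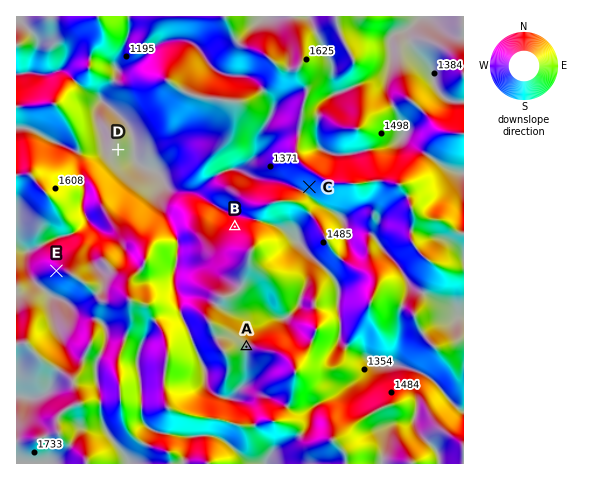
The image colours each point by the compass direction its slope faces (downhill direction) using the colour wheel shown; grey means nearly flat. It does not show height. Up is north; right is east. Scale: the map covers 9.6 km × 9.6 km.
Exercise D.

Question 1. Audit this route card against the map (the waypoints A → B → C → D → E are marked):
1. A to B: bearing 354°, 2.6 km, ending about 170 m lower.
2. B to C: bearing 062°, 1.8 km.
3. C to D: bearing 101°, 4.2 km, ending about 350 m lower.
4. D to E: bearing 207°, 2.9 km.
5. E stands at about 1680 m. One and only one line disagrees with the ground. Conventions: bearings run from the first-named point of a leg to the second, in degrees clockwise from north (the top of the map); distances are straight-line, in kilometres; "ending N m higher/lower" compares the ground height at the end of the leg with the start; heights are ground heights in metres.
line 3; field bearing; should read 281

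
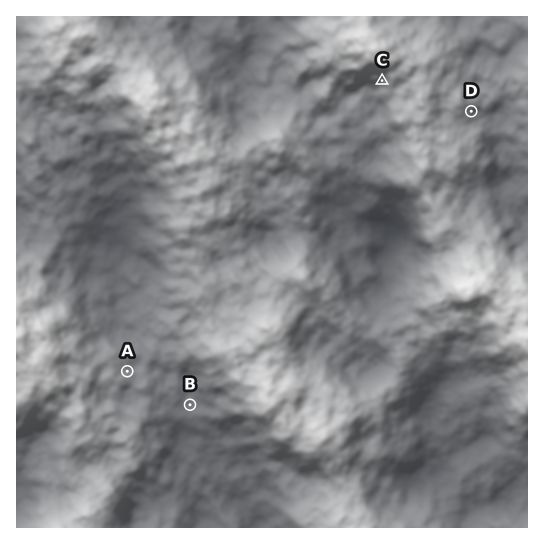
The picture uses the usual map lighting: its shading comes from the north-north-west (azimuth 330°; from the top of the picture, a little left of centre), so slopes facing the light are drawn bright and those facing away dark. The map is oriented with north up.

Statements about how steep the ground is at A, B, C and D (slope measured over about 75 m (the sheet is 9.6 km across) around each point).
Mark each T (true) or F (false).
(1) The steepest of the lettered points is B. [F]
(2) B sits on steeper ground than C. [F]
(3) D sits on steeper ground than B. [T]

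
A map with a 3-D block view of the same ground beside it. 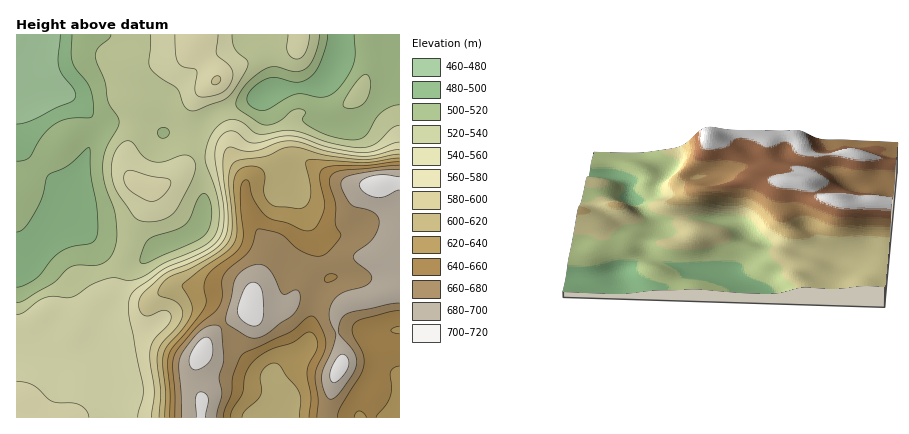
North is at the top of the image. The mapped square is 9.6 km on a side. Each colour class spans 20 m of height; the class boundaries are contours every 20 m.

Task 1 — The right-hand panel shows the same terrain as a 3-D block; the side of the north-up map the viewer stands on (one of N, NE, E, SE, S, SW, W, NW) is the W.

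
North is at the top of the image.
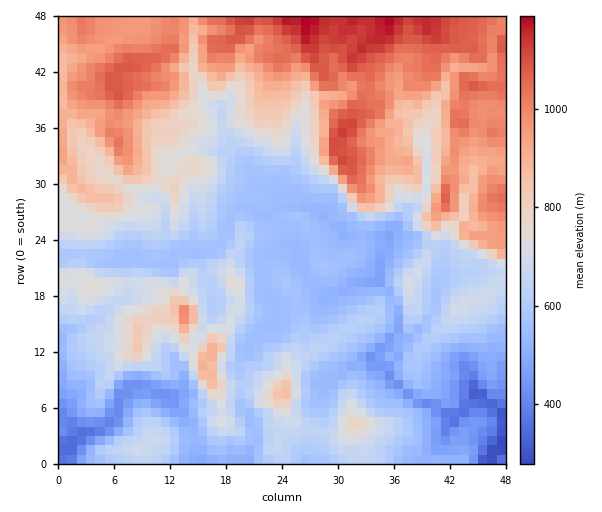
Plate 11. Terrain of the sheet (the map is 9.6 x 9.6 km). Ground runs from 250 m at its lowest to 1200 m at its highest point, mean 730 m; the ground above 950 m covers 19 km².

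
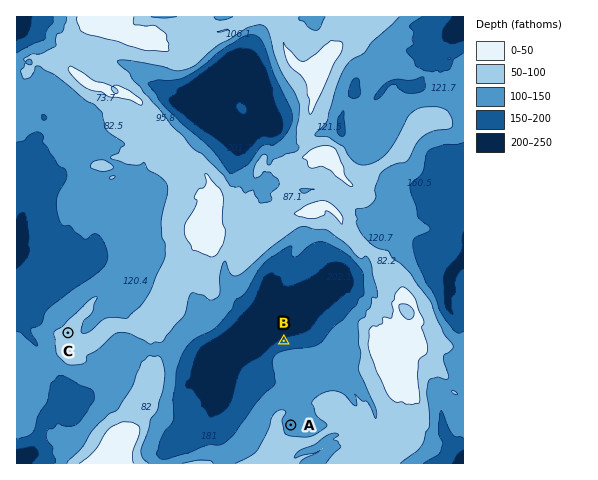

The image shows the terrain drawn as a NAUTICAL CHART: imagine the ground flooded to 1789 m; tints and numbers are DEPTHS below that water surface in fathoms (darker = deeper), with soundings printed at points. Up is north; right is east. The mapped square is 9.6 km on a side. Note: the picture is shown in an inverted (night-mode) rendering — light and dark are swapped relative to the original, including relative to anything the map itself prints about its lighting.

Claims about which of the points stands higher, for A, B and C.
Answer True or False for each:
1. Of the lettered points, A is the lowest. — False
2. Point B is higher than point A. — False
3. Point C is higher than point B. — True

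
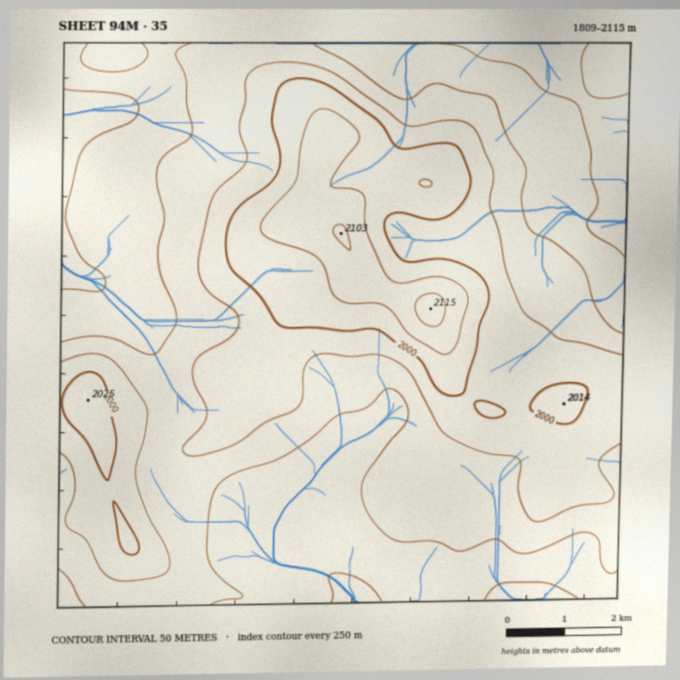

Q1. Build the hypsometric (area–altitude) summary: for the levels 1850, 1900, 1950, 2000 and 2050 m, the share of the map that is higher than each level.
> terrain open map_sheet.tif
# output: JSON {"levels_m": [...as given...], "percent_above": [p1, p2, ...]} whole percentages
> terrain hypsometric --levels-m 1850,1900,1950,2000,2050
{"levels_m": [1850, 1900, 1950, 2000, 2050], "percent_above": [94, 67, 39, 17, 5]}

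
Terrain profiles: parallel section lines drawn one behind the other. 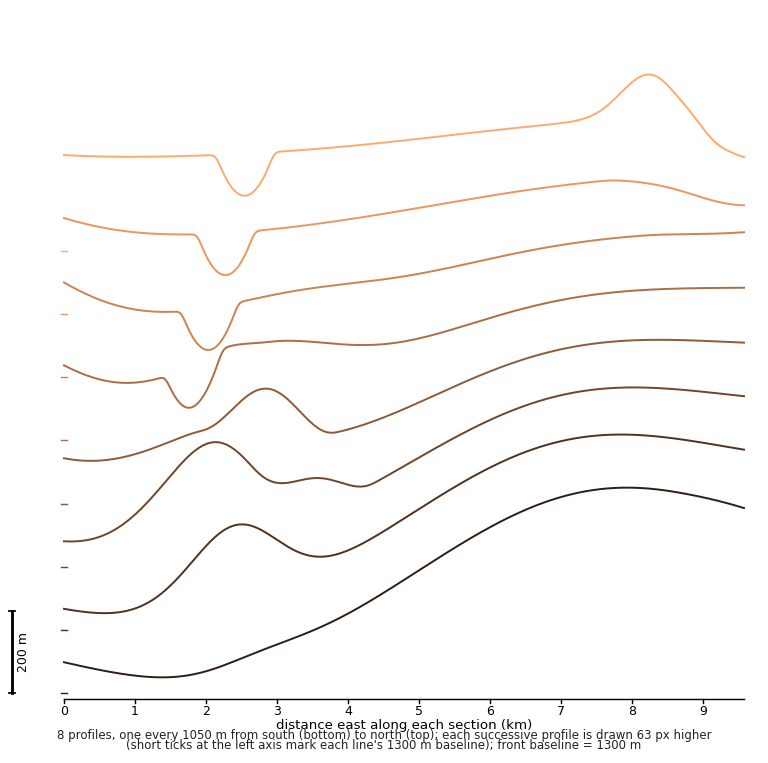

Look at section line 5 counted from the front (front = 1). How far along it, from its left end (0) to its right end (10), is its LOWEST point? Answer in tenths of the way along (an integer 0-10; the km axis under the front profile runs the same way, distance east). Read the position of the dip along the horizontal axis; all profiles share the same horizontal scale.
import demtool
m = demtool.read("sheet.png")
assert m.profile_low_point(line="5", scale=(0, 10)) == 2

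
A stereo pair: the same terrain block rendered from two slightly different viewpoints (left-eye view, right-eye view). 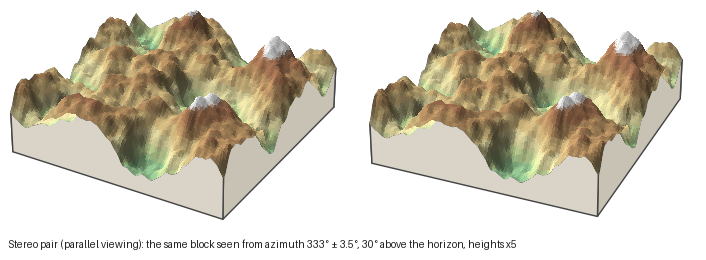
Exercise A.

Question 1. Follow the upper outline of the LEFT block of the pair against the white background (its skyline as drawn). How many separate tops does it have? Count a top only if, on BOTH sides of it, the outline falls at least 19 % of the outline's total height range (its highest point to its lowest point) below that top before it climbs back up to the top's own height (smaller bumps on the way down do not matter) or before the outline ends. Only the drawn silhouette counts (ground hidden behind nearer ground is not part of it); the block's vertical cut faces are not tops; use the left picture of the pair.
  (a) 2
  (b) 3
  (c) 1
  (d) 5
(a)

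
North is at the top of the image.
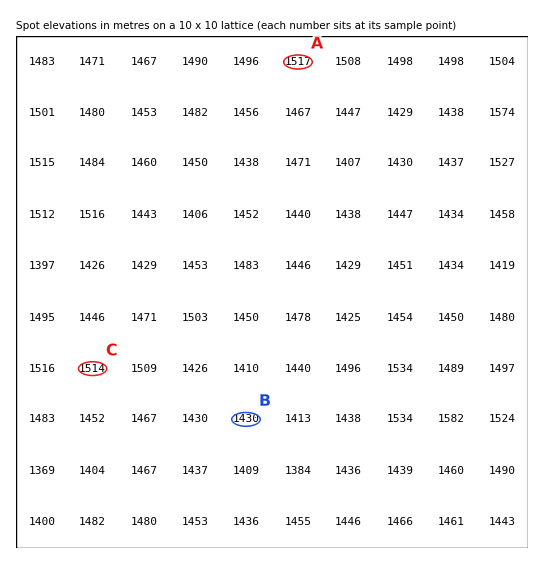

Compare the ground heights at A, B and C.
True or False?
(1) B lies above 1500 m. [False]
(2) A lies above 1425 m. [True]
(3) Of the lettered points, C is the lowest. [False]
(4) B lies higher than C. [False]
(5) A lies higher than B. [True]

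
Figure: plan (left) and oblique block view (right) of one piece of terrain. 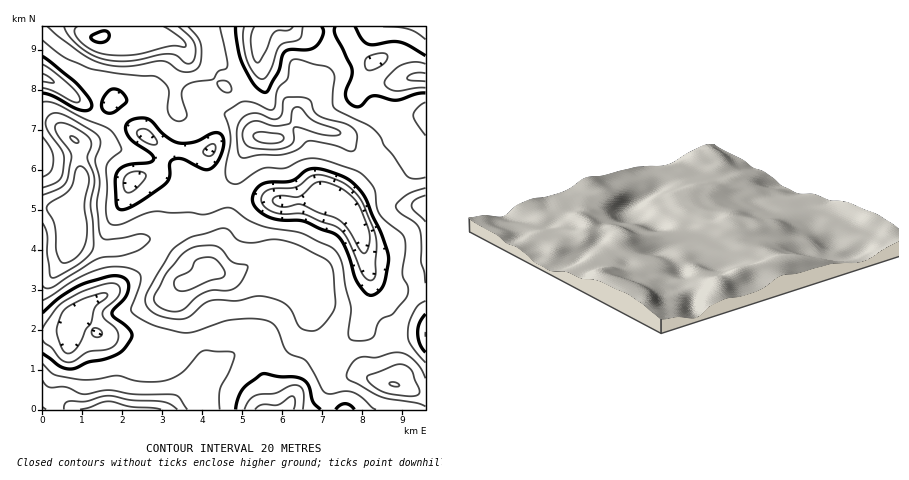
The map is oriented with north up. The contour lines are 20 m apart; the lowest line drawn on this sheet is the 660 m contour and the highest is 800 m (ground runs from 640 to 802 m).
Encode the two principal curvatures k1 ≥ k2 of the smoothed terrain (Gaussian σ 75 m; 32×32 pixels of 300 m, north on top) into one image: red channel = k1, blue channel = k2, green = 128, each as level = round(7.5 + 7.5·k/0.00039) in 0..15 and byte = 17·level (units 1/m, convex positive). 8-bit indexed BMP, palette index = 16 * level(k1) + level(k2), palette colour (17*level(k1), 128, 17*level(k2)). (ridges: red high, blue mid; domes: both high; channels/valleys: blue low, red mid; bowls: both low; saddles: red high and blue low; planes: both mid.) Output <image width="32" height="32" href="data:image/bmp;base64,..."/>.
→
<image width="32" height="32" href="data:image/bmp;base64,Qk02CAAAAAAAADYEAAAoAAAAIAAAACAAAAABAAgAAAAAAAAEAAATCwAAEwsAAAABAAAAAAAAAIAAABGAAAAigAAAM4AAAESAAABVgAAAZoAAAHeAAACIgAAAmYAAAKqAAAC7gAAAzIAAAN2AAADugAAA/4AAAACAEQARgBEAIoARADOAEQBEgBEAVYARAGaAEQB3gBEAiIARAJmAEQCqgBEAu4ARAMyAEQDdgBEA7oARAP+AEQAAgCIAEYAiACKAIgAzgCIARIAiAFWAIgBmgCIAd4AiAIiAIgCZgCIAqoAiALuAIgDMgCIA3YAiAO6AIgD/gCIAAIAzABGAMwAigDMAM4AzAESAMwBVgDMAZoAzAHeAMwCIgDMAmYAzAKqAMwC7gDMAzIAzAN2AMwDugDMA/4AzAACARAARgEQAIoBEADOARABEgEQAVYBEAGaARAB3gEQAiIBEAJmARACqgEQAu4BEAMyARADdgEQA7oBEAP+ARAAAgFUAEYBVACKAVQAzgFUARIBVAFWAVQBmgFUAd4BVAIiAVQCZgFUAqoBVALuAVQDMgFUA3YBVAO6AVQD/gFUAAIBmABGAZgAigGYAM4BmAESAZgBVgGYAZoBmAHeAZgCIgGYAmYBmAKqAZgC7gGYAzIBmAN2AZgDugGYA/4BmAACAdwARgHcAIoB3ADOAdwBEgHcAVYB3AGaAdwB3gHcAiIB3AJmAdwCqgHcAu4B3AMyAdwDdgHcA7oB3AP+AdwAAgIgAEYCIACKAiAAzgIgARICIAFWAiABmgIgAd4CIAIiAiACZgIgAqoCIALuAiADMgIgA3YCIAO6AiAD/gIgAAICZABGAmQAigJkAM4CZAESAmQBVgJkAZoCZAHeAmQCIgJkAmYCZAKqAmQC7gJkAzICZAN2AmQDugJkA/4CZAACAqgARgKoAIoCqADOAqgBEgKoAVYCqAGaAqgB3gKoAiICqAJmAqgCqgKoAu4CqAMyAqgDdgKoA7oCqAP+AqgAAgLsAEYC7ACKAuwAzgLsARIC7AFWAuwBmgLsAd4C7AIiAuwCZgLsAqoC7ALuAuwDMgLsA3YC7AO6AuwD/gLsAAIDMABGAzAAigMwAM4DMAESAzABVgMwAZoDMAHeAzACIgMwAmYDMAKqAzAC7gMwAzIDMAN2AzADugMwA/4DMAACA3QARgN0AIoDdADOA3QBEgN0AVYDdAGaA3QB3gN0AiIDdAJmA3QCqgN0Au4DdAMyA3QDdgN0A7oDdAP+A3QAAgO4AEYDuACKA7gAzgO4ARIDuAFWA7gBmgO4Ad4DuAIiA7gCZgO4AqoDuALuA7gDMgO4A3YDuAO6A7gD/gO4AAID/ABGA/wAigP8AM4D/AESA/wBVgP8AZoD/AHeA/wCIgP8AmYD/AKqA/wC7gP8AzID/AN2A/wDugP8A/4D/ANbG5aXH69e2t7i3pHJ2l7eVdGSjYITGt5VzpZOBgYKkxMmnY4Okg3Jyg5S1hoeHp5aVl6hjULa4p4V0pNj4+fZzlqWFhYSEdXWFdpaXd4eXl5aXp6WjtZim1tf3+dm3p6W0o7enp6iHiId2h5eHiJiXdnWXp6aXp5SmyoWGp8m4lmNSppeWtqeYdmaGl4iIiJiXlpiYh4a4hZOnhpaot4aEhFK1dFOEtpV1doaGh4eHmIaGh4aGhpZ2hYV1hJPEhIR0crdzYoOUhYaGhYWGhXWFdXaHhqenloaGd3eHh9Z0hXRyhcPGyKeGlJSllYaHd4eHh3Z2qKqYhoaGh4iHx5WmY2Fxs+b4xrXIysqXdXWFhnZ3doanl6inhZaWmIen1taGhnNwUHGlttrJt6ZldZaXhoeXp5eHqJeVloSml4e1+KeGhpZycJOElsjI2LemuKeWp5eHh5iol5aVcZWndpTH96aElqaVpYODuKemyNnHtoaHh4eXmKiop3JhhqiWhJfY6beUlpeWloODp6m5uXWFp6eYl5eoqai4gJOHloeWl8jIucPm6LeXhpOVqJemhZaXp7i4qIeGuLhwgqaWdnZ2x8jIkoOWt6inl4SVh7eodnaWl4aGl7fKpXCB1pdlZZW3yNmFcoWHmIeGdoV0haaGl7a2t7m4hraRcLTXhmR1x6fI13Vzgpenl4eHh3eGhpfGpGNzpIR0lHBw6Lm3x8fYx9fmZIaBdIenp4eHh4eHpqNgQHCgcmNyYJP2p6bX6IWU5fimlnNihoaWloeHl4entYOEpbVkUmKE5raWhYOEZELX+7aUY0FxdIanp5WmppaXtsfKp3NzttbHh5eHhnRlY+X1cYS1psXEpriXhKPWx4V0hJWmtde3l5aml4eHdXNi0+WFhbf497ODkoFgQLbltJSlpJWFdnaot4Z3h4iGgsf5+tamt6RQcJSnp5VQc8f6+fr5o4OmxtimdYeYhnLW+emWlKa1gWGWuKiot6Si19rXxeOz9/j42LWWh3WElNbop5KUdbbGtbaomJenp6S0x5Vgtfm0YoOFlKaXlqel59dwkMRkhYaXh5inhXSWhpSkcoLo2aR1pYRzubi1x8jGgGDVt3Z2dpd2h6Z0dZeIp7aQtrWElZe2Y3G2lXOlyHCAxteWdHSFhnaFpISVh4fHtHC3tZaGh7inkpakcXCAg9e3hJCCk5KBYnS36KOGp+dxYXTYuZeHqLiUdae2hXPHp4KQxtjY2MeUg6b6kobHxmBzlevItafIhZJycpWUlZaEovn5yLfH2Pj29/qhhsemcXO1tYNjtsdwo8iVdJW3hbX3+di4t8fI2djHlIKXx5VjYqRjtHS0pGCnubemlnU="/>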